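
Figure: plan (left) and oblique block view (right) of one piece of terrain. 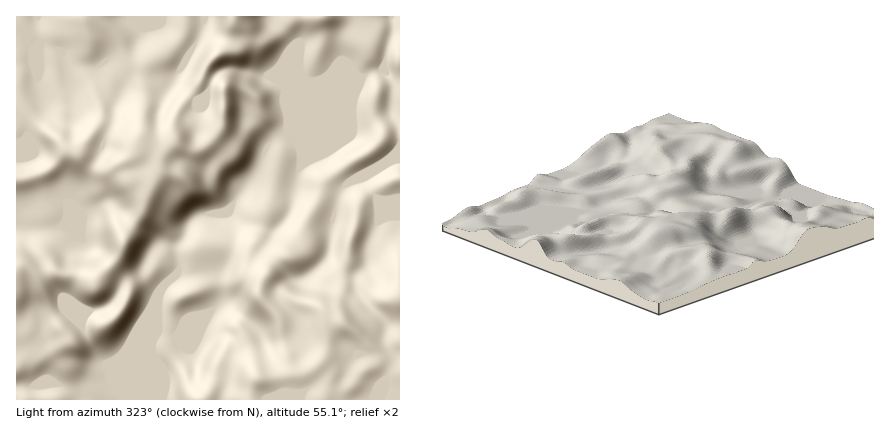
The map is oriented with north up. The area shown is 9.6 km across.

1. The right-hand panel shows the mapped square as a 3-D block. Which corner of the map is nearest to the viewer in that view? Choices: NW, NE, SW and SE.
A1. NW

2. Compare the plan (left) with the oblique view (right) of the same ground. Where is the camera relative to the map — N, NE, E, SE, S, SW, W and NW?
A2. NW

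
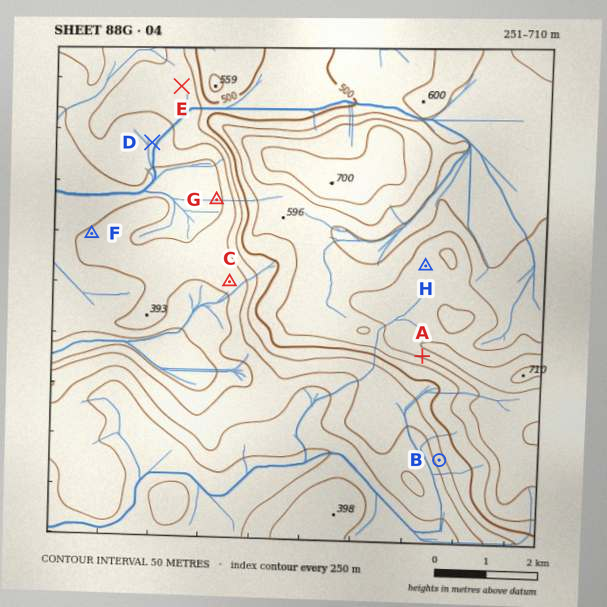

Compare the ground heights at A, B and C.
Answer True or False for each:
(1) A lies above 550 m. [True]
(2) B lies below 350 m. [False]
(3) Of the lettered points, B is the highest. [False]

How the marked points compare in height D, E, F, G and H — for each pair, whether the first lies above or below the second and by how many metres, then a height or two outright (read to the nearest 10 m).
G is below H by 290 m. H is above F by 270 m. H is above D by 260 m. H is above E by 200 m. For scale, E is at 430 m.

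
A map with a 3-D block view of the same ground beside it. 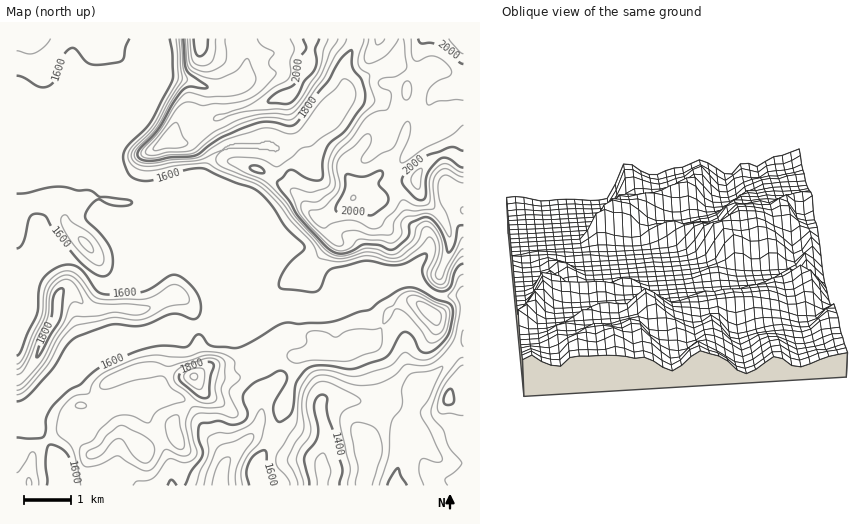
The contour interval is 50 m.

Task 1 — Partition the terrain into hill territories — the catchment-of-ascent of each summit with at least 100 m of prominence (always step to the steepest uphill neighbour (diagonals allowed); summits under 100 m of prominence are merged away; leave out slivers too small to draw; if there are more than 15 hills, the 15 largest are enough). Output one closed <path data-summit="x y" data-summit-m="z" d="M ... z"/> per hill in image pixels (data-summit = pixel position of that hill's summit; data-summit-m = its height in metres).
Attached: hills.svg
<path data-summit="463 39" data-summit-m="2090" d="M267 145l-37 1-12 6-7 8-8 20 14 14 4 9-33 26-6 7-4 9 31 23 34 14 17 18 10 6 27-1 23 4 58-23-34-1-18-14-24-22-24-2-9-5-13-12-4 1 0-7-5-13 8-14 18-21 3-8 0-19z"/><path data-summit="194 377" data-summit-m="1909" d="M259 299l-13 1-14 11-29 13-13 3-17 0-42 18-35 16-19 17-13 6-22 26-4 7 0 15 25 32 2 21 257 1 0-27 4-24-7-25 1-10-4-6-19-12-12-3-7 2 0-10-3-7 1-10 19-20 2-19 17-7-17-3-27 1z"/><path data-summit="417 179" data-summit-m="2066" d="M350 96l-6 4-17 20-20 15-31 14-1 23-28 39 5 13 0 7 4-1 13 12 9 5 24 2 24 22 18 14 44 0 12-4 17 0-4-11 8-10 6 0 31 14 4 4 1 7 1-50-10-19-3-14 4-5 9-3 0-84-9 0-10 8-10 0-12 5-5-5-2-11-24 6-13-12z"/><path data-summit="307 64" data-summit-m="2048" d="M355 38l-113 0 5 16 0 10-2 12-4 6-14 6-18 0-21-8-23-2-22 42-20 19-7 12-1 12 3 18 5 6 22 5 26 12 50 0-4-10-14-14 8-20 11-10 14-5 31 0 10 4 4-1 23-11 23-17 19-22 1-8-3-9 0-13 12-25z"/><path data-summit="57 307" data-summit-m="1825" d="M178 243l-13 9-17 18-37 16-12-2-17-17-11-7-10 0-5 2-40 1 1 145 12-2 25-11 38-31 18-10 63-27 17 0 13-3 29-13 14-11 14-1-17-17-34-14z"/><path data-summit="431 313" data-summit-m="1787" d="M411 280l-11 1-10 4-11 0-46 20-13 4-11 0-10 4-5 23-19 20 3 23 13 1 15 7 10 7 5 8 5-4 17 0 21 4 17 6 16 10 10 11 0 6 3-9 0-15 4-10 7-5 7-16 17-16 10-13 9-7 0-48-26 0-21-15z"/><path data-summit="87 245" data-summit-m="1713" d="M68 178l-52 4 0 79 40 1 5-2 10 0 33 26 14-2 34-16 9-12 13-9 14-18 32-25-49 0-30-13-23-4-24-8-18 1z"/><path data-summit="448 398" data-summit-m="1617" d="M463 345l-5 3-13 16-17 16-7 16-9 10-2 20-8 20-6 40 68-1z"/><path data-summit="200 39" data-summit-m="2033" d="M241 38l-86 0-1 13-33 77-1 14 23-22 22-42 23 2 21 8 18 0 14-6 4-6 2-12 0-10z"/><path data-summit="29 483" data-summit-m="1706" d="M52 396l-23 10-13 2 1 78 48-1-2-21-25-32 0-15z"/>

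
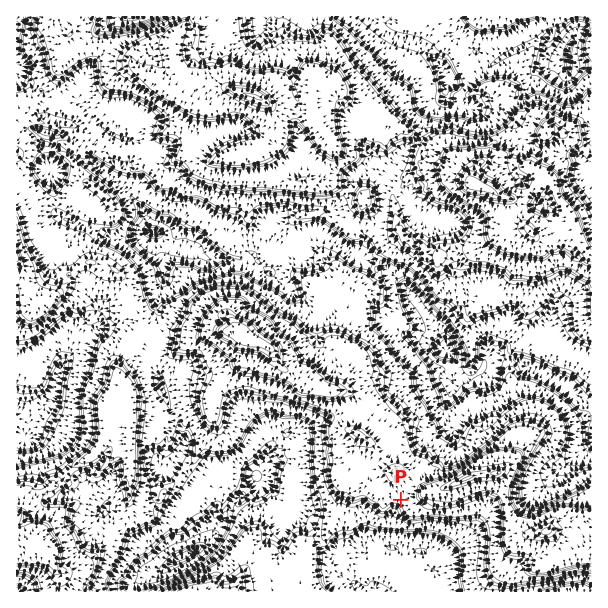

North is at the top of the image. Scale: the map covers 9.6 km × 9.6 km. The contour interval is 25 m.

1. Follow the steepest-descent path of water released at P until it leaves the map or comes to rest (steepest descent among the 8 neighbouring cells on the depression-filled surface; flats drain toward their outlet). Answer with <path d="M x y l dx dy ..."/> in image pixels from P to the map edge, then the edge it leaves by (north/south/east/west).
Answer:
<path d="M401 500l-5 4 0 5-4 6 0 25-15 15-2 5-9 9 2 1 0 6 1 3 6 6 0 2 2 0 4 4"/>
exit: south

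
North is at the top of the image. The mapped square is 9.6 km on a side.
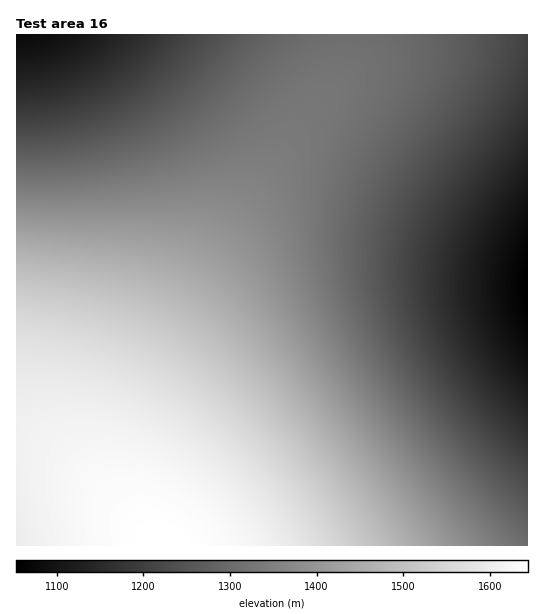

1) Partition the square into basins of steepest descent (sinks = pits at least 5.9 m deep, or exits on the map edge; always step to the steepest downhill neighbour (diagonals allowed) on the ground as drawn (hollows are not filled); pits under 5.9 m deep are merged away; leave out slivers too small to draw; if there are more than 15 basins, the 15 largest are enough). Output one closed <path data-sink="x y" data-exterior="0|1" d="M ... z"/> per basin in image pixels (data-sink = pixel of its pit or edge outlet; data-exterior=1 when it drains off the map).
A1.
<path data-sink="527 287" data-exterior="1" d="M527 34l-176 1-2 20-6 18-55 70-68 105-64 105-33 70-7 25 1 33 16 32 30 33 365-1z"/><path data-sink="17 35" data-exterior="1" d="M350 34l-334 1 0 416 30 4 28 14 32 24 36 33 1-2-15-19-8-16-4-14 0-27 11-36 22-47 22-37 96-153 28-42 48-60 6-18z"/><path data-sink="17 545" data-exterior="1" d="M27 451l-11 1 1 94 146-1-48-44-29-24-27-16z"/>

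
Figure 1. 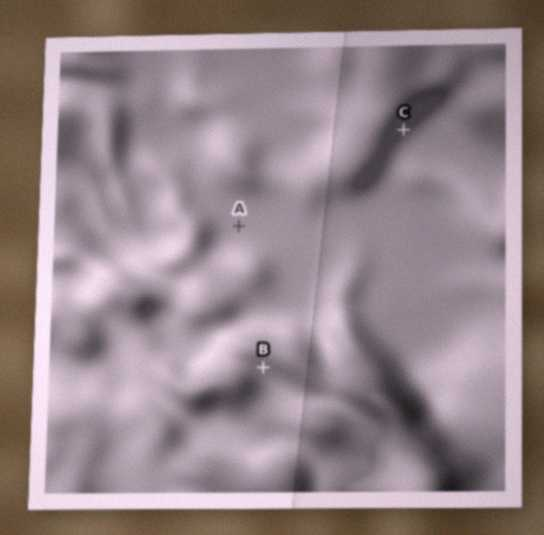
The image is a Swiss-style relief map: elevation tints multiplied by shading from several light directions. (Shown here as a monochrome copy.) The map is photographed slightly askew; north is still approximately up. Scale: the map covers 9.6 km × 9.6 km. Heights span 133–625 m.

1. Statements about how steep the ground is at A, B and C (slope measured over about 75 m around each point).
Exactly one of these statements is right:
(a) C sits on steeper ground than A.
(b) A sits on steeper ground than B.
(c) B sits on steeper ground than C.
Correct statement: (a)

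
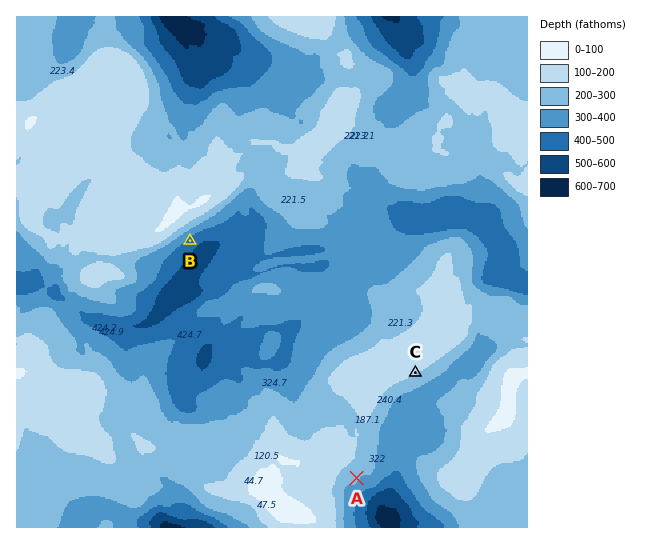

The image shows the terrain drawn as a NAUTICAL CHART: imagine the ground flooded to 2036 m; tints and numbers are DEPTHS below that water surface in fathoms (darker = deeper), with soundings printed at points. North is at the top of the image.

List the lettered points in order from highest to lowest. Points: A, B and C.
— C A B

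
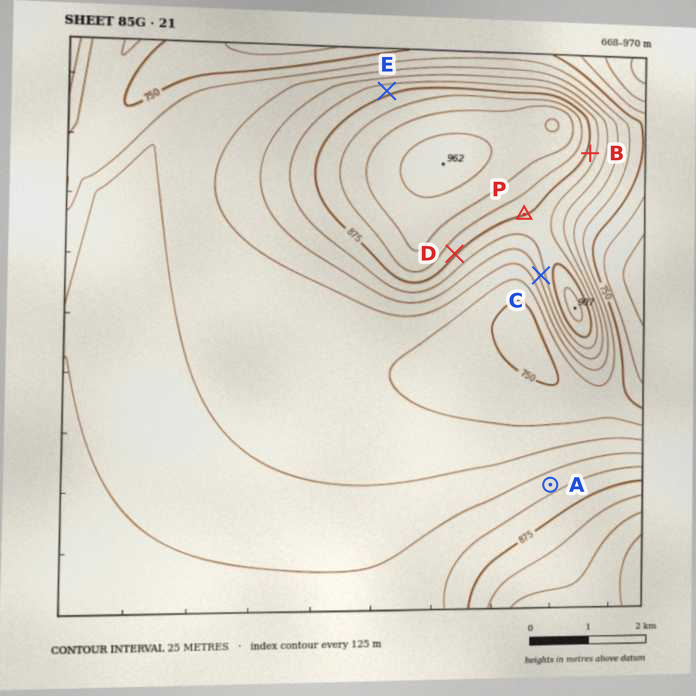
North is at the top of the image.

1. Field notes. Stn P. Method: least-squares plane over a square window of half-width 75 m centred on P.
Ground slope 4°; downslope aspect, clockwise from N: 160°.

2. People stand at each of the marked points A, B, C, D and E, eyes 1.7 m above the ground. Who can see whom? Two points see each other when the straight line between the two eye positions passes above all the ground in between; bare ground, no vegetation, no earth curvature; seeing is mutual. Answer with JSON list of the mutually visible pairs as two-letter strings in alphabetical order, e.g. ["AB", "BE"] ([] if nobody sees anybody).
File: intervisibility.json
["AC", "AD", "CD"]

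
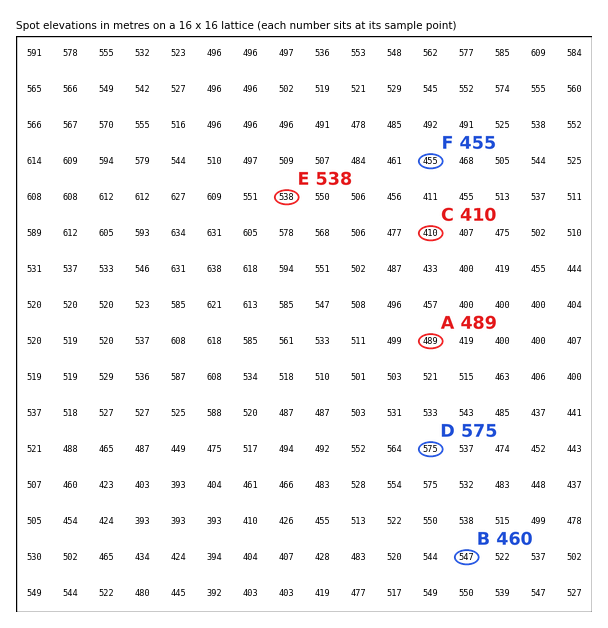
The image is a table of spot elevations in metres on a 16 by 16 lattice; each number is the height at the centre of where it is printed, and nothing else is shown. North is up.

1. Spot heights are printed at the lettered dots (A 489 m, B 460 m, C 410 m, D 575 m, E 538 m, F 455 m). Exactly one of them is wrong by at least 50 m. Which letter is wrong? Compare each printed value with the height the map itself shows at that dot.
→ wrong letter B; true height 547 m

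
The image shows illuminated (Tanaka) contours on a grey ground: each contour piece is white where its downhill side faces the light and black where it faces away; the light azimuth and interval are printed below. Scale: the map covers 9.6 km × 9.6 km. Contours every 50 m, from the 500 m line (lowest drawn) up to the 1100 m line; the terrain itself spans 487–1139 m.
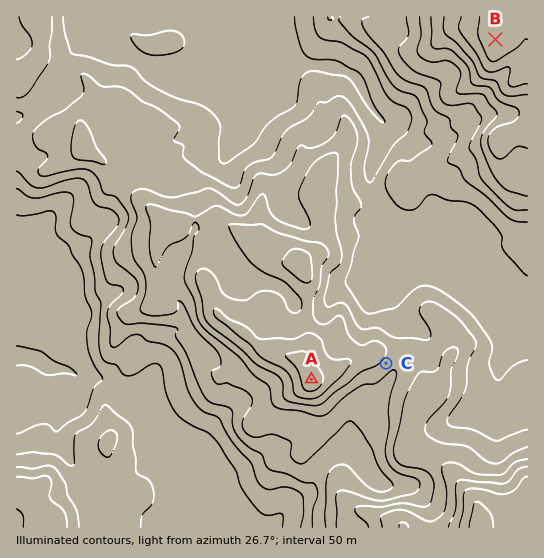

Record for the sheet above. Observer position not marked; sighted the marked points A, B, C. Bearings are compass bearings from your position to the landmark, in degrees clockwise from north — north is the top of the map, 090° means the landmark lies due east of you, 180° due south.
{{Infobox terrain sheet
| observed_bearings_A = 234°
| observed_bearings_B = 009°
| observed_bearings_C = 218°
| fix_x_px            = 458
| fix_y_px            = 272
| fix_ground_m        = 730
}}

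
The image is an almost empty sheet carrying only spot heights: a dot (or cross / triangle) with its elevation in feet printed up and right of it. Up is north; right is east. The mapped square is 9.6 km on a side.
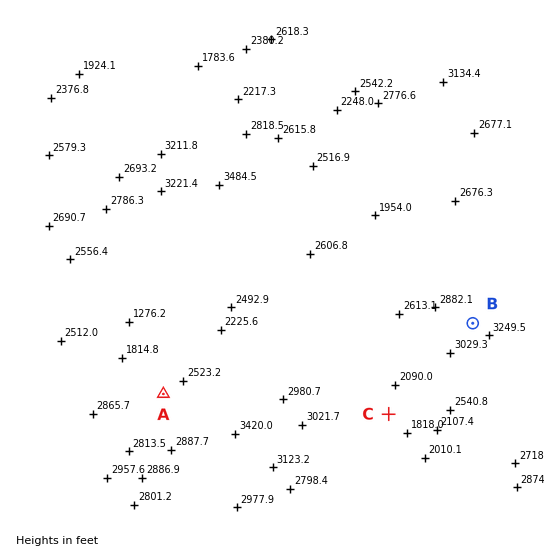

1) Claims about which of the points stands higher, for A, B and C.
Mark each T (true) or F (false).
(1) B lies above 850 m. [T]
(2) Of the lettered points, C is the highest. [F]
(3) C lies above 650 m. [F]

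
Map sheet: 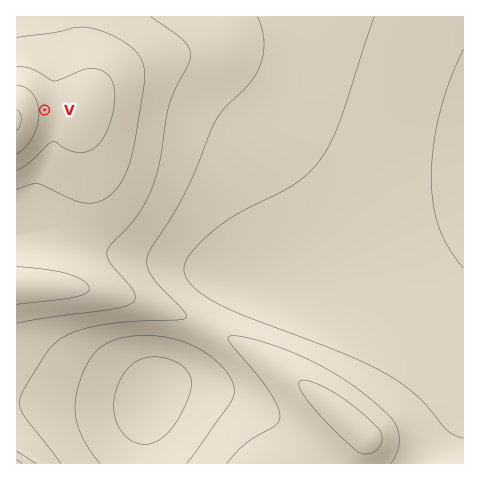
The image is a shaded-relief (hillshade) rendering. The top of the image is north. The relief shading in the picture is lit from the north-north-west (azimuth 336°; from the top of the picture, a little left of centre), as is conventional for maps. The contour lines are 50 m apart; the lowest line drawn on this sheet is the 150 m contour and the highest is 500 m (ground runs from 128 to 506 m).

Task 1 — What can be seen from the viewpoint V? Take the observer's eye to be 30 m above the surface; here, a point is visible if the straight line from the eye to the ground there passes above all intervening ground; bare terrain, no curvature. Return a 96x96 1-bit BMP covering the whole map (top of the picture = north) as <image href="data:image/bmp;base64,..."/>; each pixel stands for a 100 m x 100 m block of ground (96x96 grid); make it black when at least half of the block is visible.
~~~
<image width="96" height="96" href="data:image/bmp;base64,Qk2+BAAAAAAAAD4AAAAoAAAAYAAAAGAAAAABAAEAAAAAAIAEAAATCwAAEwsAAAIAAAAAAAAA////AAAAAAD4AAAAD/////4AAB/gAAAAD/////8AAD+AAAAAB/////+AAD8AAAAAB//////AAD8AAAAAA//////gAH8AAAAAA//////wAP8AAAAAAf/////4AP8AAAAAAf/////8Af8AAAAAAP/////+A/8AAAAAAP//////h/8AAAAAAH////////8AAAAAAH////////8AAAAAAD////////8AAAAAAD////////8AAAAAAB////////8AAAAAAB////////8AAAAAAA////////8AAAAAAA////////8AAAAAAAf///////8AAAAAAAf///////8AAAAAAAf///////8AAAAAAA////////8AAAAAAA////////8AAAAAAA////////8AAAAAAB////////8AAAAAAD////////8AAAAAAD////////8AAAAAAP////////8AAAAAAf////////8AAAAAA/////////8AAAAAD/////////8AAAAAH/////////8AAAAAf/////////8AAAAB//////////8AAAAP//wf//////8AAAB//wAB//////8AAB//8AAA////////////wAAAf///////////AAAAP//////////8AAAAH//////////wAAAAD//////////AAAAAB/////////+AAAAAB/////////8AAAAAA/////////wAAAAAAf////////gAAAAAAf////////AAAAAAAP////////AAAAAAAP////9//+AAAAAAAH////9//8AAAAAAAD////8//8AAAAAAAD////8//8AAAAAAAB////8f/4AAAAAAAB////8f/4AAAAAAAA////8f/8AAAAAAAA////8P/8AAAAAAAAf///8P/8AAAAAAAAP///8P/8AAAAAAAAP///8P/+AAAAAAAAH///8H/+AAAAAAAAH///8H/+AAAAAAAAD///8H/+AAAAAAAAB///8H/+AAAAAAAAB///8H/8AAAAAAAAA///8D/8AAAAAAAAAf//8D/8AAAAAAAAAf//8D/8AAAAAAAAAP//8H/4AAAAAAAAAH//8H/4AAAAAAAAAH//8P/4AAAAAAAAAD//8//4AAAAAAAAAD//9//4AAAAAAAAAB//9//4AAAAAAAAAB//9//4AAAAAAAAAA//9//4AAAAAAAAAA//9//8AAAAAAAAAA//9//8AAAAAAAAAA//9//8AAAAAAAAAA//8//8AAAAAAAAAA//8//8AAAAAAAAAA//8f/8AAAAAAAAAA//8P/8AAAAAAAAAA//8P/8AAAAAAAAAA//8P/8AAAAAAAAAA//8P/8AAAAAAAAAB//8P/8AAAAAAAAAB//8P/8AAAAAAAAAD//8P/4AAAAAAAAAH//8f/4AAAAAAAAAH//8f/4AAAAAAAAAP//8//4AAAAAAAAAf//8//4AAAAAAAAA///8//4AAAAAAAAA///9//8AAAAAAAAB///9//8AAAAAAAAD//////+AAAAAAAAP///8="/>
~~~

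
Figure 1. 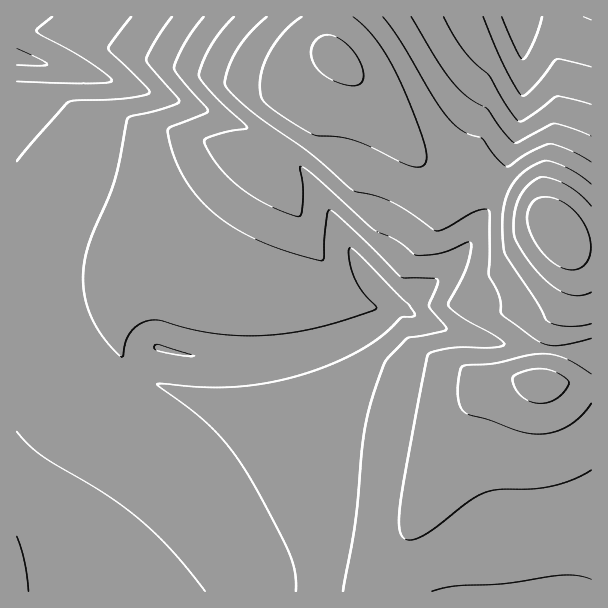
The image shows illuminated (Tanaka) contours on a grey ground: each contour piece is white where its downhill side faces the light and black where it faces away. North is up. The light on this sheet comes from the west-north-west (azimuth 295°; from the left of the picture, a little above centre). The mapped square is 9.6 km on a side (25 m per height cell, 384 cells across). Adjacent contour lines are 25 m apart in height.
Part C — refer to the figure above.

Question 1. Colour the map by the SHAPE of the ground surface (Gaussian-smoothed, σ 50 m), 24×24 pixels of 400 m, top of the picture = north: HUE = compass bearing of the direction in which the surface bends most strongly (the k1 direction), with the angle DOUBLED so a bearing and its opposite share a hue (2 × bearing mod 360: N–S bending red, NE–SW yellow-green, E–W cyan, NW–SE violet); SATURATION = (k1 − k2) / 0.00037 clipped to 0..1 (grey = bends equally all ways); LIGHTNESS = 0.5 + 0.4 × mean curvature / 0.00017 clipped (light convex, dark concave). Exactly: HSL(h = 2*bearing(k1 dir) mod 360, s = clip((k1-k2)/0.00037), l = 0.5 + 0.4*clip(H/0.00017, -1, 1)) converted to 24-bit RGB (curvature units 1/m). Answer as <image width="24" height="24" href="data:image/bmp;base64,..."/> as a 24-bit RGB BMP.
<image width="24" height="24" href="data:image/bmp;base64,Qk32BgAAAAAAADYAAAAoAAAAGAAAABgAAAABABgAAAAAAMAGAAATCwAAEwsAAAAAAAAAAAAAh2iKeGeEdm6BeXWAe3t/fX1/fn5/fn+Afn+AfH+AdoF/bIB5bH95jHuCroGNrISLin2HbYODdYKCf4GCg4GBgX+Ce3qCc3WEimmFf2qEenCBe3d/fHt/fX5/fn9/fn+Afn+AfoCBfIGBdYF/a4B8b4B/ln6Ds4SJoIOFdYOFb4CDe4CBgoCBgoCCfH2CdXqEiGx/g26DfnSBfXl/fXx/fn9/foCAfoCAfoCBfoCBfoCBe4GBc4KBaoGAdX+DpYCCsYaFj3+Cbn2DdX2BgX+AgoCAfYCBd4CDh297g3KAgHeBfnt/fX1/foCAfoCAfYGBfYGBfYGBfoGCfYGCeYGCboCCa32Bj3x+soiDooWCdXuDcXmAgHx9g4F9foJ8d4N/hXN6gnZ+gXqAf32Afn+AfoCAfoGAfYGBfYGBfYKCfYKCfYGCfIGDdH+DaXuBdHqDp4aAr4uCinqDb3J+fnd4hoN3gIZ3dYZ2hHd7gnp+gXyAgH6Af4CAfoGAfoGBfYKBfYKBfYKCfYKCfYKDfIGDeH+DbHqCa3WBln99s46BmHt8eG5+f3Byi4Rvg41ucotvg3p8gnx/gX6AgH+Af4GBf4GBfoKBfoKBfYKCfYOCfIODfIKDfIKDeoCDcHmDZnGBiXeEroyAo3p7h2iHiGZxmIhmhJpnaJNpg31+gn6AgYCBgICBgIGBf4KBf4KBfoODfYOFfYOGfIOFfIODfIKDeoCDcnqDZW+CcnCDpImAp32AkWKWnmGQrZN8i6t6apx/gn+AgoCBgoGCgYGCgIaFgqq/iajPh53PhZHNhIbMjITNmIbOoofOmn+3dHWJZm2CaWyBmYiBooWFemWpi37V2tny2N7zm6Xqg4CCgoGCgoGCgYGCd850O5d8eF47V0MRSkIKRkgJPUoKQFoUXHtGiXKisn3Nqm7HZG+YmsnYtdXoganob5Ta0rV6138je1QQg4GDg4GDgoKDgoKD1KhoLQwMbUgkj4Nje4ycfoWhd5eYc4lXPWgZFTwFFkwPZVqLm+XTn3s4QCEAMx4AMyUAWEIAmFsBmmcVg4GDg4KDg4KDgoKDp36QoWHXh6jQjaTKhpG+g4O3kIO+oofIsorKqYK3Q9nPAJtpUQwAvwAr3IfchLHWbobPk3rM1YXF0ZXZgoGDg4KDg4KDg4KDg4KDg4KDgoCBgX9+gX17gHp3gHlzf3lwgHtumeWrQiW6MwAUBNkAC59d2ZrGu1uHbkNZj1FGuZxYrcN5goGDg4KDg4KDg4KDg4GCg3+Ag319gnh5gnRzgnJugnJqgXRohrpscMReMwApgsZ4y6KJHYA1FGAxxECEpEB9n3BsuMmZrNeogoGDg4GDg4GDg4GDhH+BhHt+hHZ6hHB0hGtthGlohW5nh3pqnuaNMAMuhzR/fdaMpnOLyJ6OEFpHGzBc2XGro7qsyOTKwN7JgoGDgoGDg4CDhH+ChHuAhXZ9hm94h2pzh2duiGlriHNvk82Gf7plMAAzk96Va4KMc4uEy6WYiXCtACQzeXy/5e/cz+jVtci9gYGCgoCDg3+DhHyChXeBh3B/iGt7imh4i2t3jHR4haGBrue2MwAyUYqzitOWbnCLfZyPf6mWzZK6EGWeC6jB7PLZtM+wq46RgICCgYCCg32DhXmEhnOEiG2Ei2qEjmyEj3aFjLm6v+3dlyFqWQtOoOmvcnCPd4SQgq2Tea+heX65bqjBAGl80d+hxLSJomBpgICCgH6CgXuDg3aFhXCHiGyKiW2WhZvKrdPnn9LWbQgSSAQajOGwea2ReXODfZ6JgrqScauiWYafssmPBVJriKpb2KhvlFpef3+Bf32CfnqEdXiagJ7Sjq3kk6/idWnAZhsHMwcAlzgypOfXfbeefW94eY59friKfruTapydXH2Ov8eEIVJyMFJw1q1rjGdmiaXMlLTflLXih6jXoD9yNBMDMxIANREArEJAqtPjseHmo4Oij3OCfX+LgrGQhsSYequUaX2LY3SBwMR6Q1d3Fx9R0L10h3lyp4hIVDQMMxsAMxcANRYEeEOsi7HgosbrpMThkJGsoYacoXuVmYOWkKqgk8WnibideI2Raml+aW15ucF3TVB4FBNMzs56hYJ3OyUEjWgzdJnIiLLiibjmfanUdIiifIOUhoeXkoqcmIKkqoSyqaGzoMOymb2oh5iUg26Ed2l7cGx1scJ5Rj5zJBtYvs58goN3lLTgiqvVeZCrc3+JcH2GboCJcIWNd4mQgYyShomVgICeioytuLjCr8Cwn5iOkW5+hmZ4fWp2dm92qMV+MBteRz1xsc18foF2"/>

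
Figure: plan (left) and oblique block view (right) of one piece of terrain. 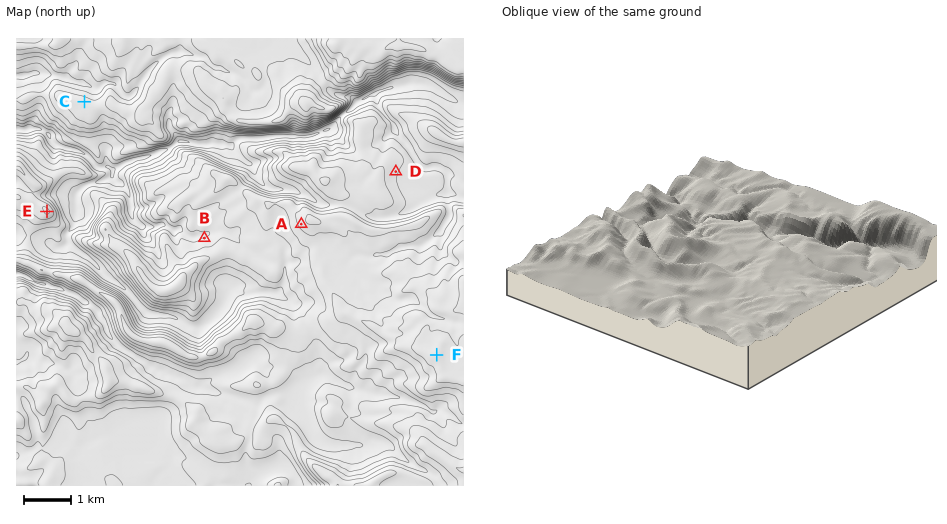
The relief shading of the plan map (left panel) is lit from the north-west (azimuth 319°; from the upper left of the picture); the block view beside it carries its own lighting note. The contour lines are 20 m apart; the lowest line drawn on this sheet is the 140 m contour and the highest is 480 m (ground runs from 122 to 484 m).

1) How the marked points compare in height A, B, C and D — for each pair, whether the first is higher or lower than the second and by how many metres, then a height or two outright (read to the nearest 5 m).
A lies higher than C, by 115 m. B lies lower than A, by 90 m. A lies higher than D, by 70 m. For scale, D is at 340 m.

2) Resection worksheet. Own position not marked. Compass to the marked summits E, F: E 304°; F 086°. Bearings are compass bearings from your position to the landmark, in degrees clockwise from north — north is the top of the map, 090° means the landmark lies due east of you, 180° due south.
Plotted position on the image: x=276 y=366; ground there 340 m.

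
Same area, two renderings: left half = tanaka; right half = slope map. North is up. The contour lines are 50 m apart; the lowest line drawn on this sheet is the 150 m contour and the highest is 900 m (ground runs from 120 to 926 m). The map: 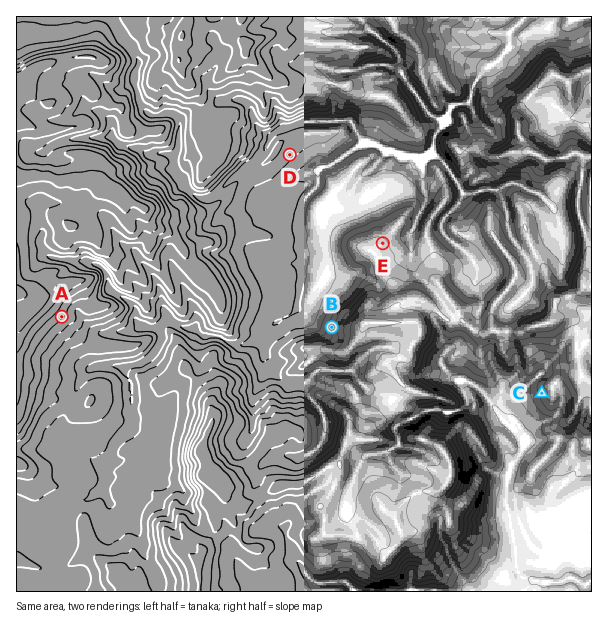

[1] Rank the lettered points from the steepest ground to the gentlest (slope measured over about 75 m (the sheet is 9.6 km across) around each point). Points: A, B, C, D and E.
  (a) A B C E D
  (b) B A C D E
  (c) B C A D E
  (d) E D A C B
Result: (c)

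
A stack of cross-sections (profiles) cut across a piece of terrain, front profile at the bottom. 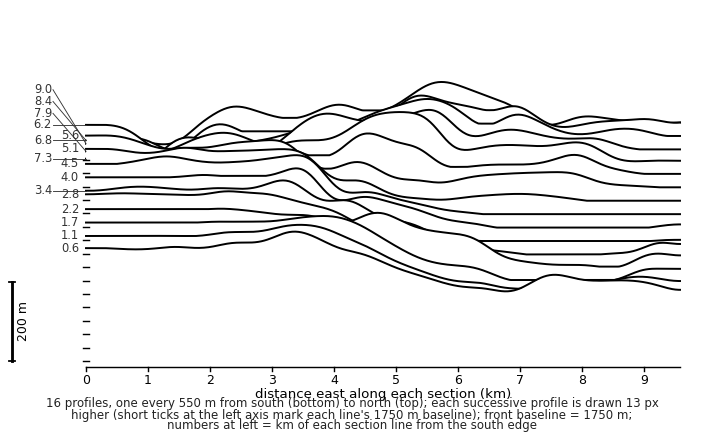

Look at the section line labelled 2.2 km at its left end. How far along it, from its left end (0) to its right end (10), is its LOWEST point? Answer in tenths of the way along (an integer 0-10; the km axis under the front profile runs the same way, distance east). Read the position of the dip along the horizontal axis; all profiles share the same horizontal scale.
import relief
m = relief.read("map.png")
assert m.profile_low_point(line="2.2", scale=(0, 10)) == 9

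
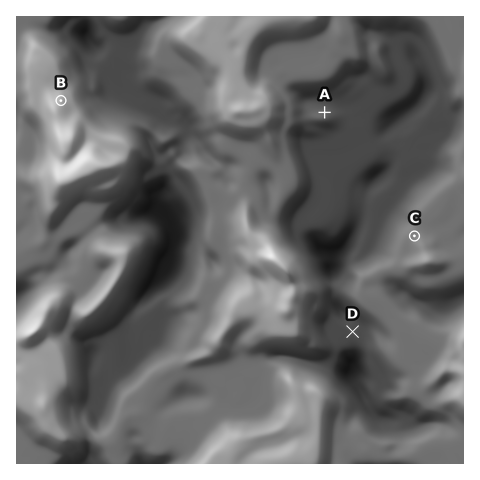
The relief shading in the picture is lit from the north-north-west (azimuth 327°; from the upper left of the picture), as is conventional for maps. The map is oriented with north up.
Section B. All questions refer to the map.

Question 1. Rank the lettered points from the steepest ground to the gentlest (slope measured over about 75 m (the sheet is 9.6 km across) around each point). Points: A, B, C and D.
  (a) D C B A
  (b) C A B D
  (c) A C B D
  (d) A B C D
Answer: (d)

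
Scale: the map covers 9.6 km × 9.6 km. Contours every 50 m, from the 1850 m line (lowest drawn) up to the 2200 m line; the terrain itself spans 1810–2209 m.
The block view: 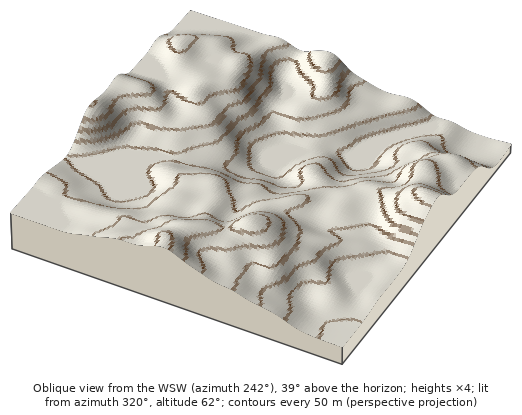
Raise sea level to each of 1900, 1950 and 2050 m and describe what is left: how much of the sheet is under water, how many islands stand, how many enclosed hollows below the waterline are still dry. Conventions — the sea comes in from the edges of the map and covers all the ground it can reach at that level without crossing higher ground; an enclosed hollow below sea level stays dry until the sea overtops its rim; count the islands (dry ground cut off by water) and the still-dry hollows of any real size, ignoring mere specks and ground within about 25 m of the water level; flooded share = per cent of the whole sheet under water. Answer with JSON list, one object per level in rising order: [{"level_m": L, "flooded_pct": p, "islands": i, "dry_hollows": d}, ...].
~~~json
[{"level_m": 1900, "flooded_pct": 12, "islands": 0, "dry_hollows": 0}, {"level_m": 1950, "flooded_pct": 26, "islands": 0, "dry_hollows": 0}, {"level_m": 2050, "flooded_pct": 61, "islands": 0, "dry_hollows": 0}]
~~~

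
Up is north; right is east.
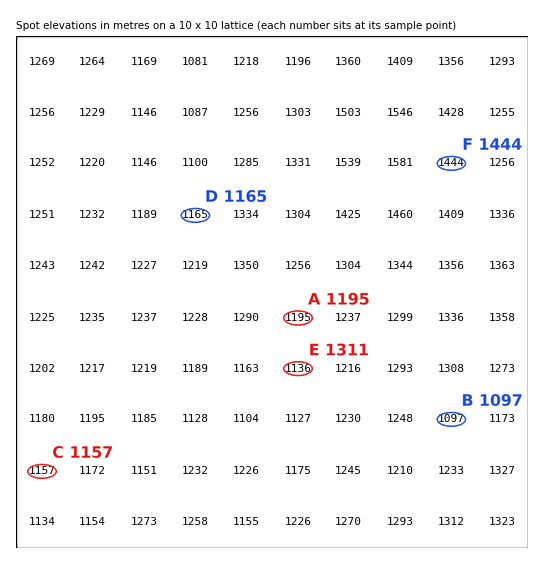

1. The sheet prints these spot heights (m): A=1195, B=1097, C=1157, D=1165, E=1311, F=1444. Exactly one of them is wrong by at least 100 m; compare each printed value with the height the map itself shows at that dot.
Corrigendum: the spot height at E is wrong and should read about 1136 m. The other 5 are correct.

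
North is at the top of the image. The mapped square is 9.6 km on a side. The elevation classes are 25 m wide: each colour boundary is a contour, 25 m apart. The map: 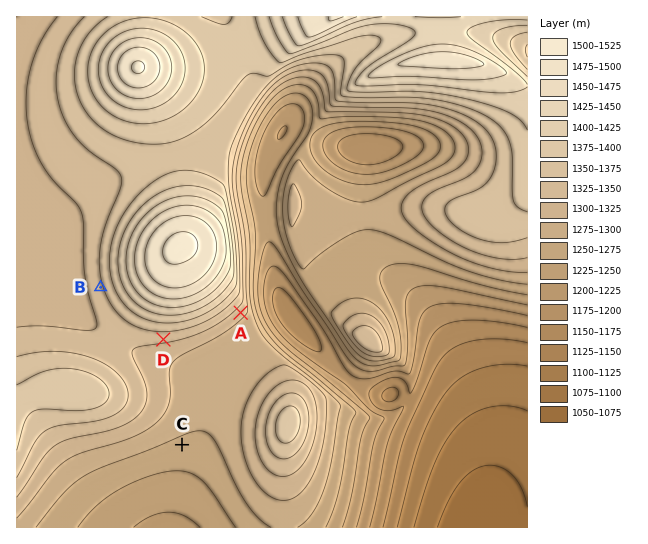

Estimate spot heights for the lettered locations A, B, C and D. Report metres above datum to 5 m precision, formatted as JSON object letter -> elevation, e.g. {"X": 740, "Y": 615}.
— {"A": 1310, "B": 1345, "C": 1270, "D": 1330}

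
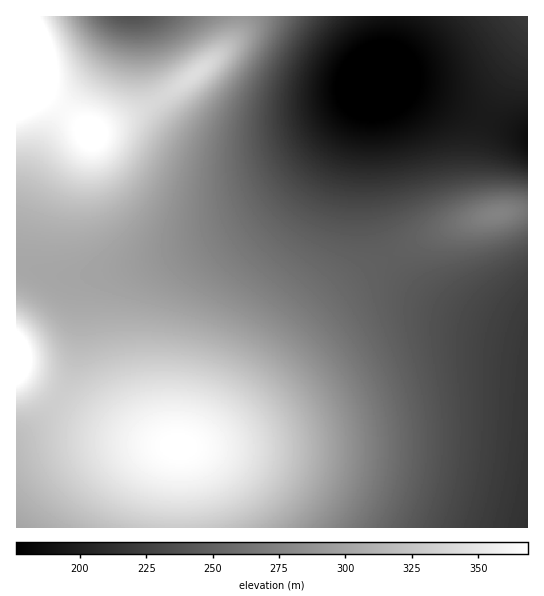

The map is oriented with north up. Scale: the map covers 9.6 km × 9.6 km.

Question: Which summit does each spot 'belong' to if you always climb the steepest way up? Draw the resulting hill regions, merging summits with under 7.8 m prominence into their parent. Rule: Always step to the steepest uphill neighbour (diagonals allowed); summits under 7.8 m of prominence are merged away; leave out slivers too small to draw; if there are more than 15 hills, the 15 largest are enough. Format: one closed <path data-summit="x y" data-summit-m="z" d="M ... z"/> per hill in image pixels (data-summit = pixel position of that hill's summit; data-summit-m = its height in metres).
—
<path data-summit="179 446" data-summit-m="369" d="M373 81l-72 93-28 29-18 13-14 9-46 22-52 17-41 9-17 9-5 15-3 53-8 28-16 28-20 21-17 11 1 90 511-1 0-192-41-12-46-20-24-16-25-28-12-26-7-35z"/><path data-summit="91 134" data-summit-m="374" d="M139 16l-16 1-8 24-12 22-44 52-19 32-11 26-13 44 1 48 38 11 30 0 24-4 29-7 47-14 56-26 32-22 28-29 67-87-2 0-33 25-38 19-40 10-29 0-12-2-20-8-13-10-21-23-9-21-6-43z"/><path data-summit="17 53" data-summit-m="427" d="M391 16l-251 1 5 17 6 43 9 21 7 9 14 14 21 14 24 6 29 0 20-4 27-9 31-16 34-25 12-12 5-10 7-24z"/><path data-summit="497 214" data-summit-m="275" d="M382 80l-8 0-2 9 0 89 4 39 5 20 11 22 25 28 24 16 46 20 40 12 1-200-49-18-52-22z"/><path data-summit="527 17" data-summit-m="221" d="M527 16l-134 0-5 37-4 12-9 14 42 12 76 32 34 12z"/><path data-summit="17 358" data-summit-m="392" d="M22 265l-6 1 1 171 16-10 20-21 8-12 8-16 8-28 4-60 6-10 14-6-46 2z"/>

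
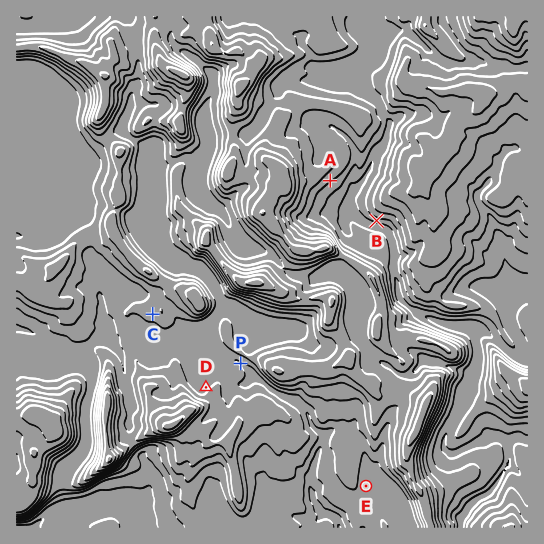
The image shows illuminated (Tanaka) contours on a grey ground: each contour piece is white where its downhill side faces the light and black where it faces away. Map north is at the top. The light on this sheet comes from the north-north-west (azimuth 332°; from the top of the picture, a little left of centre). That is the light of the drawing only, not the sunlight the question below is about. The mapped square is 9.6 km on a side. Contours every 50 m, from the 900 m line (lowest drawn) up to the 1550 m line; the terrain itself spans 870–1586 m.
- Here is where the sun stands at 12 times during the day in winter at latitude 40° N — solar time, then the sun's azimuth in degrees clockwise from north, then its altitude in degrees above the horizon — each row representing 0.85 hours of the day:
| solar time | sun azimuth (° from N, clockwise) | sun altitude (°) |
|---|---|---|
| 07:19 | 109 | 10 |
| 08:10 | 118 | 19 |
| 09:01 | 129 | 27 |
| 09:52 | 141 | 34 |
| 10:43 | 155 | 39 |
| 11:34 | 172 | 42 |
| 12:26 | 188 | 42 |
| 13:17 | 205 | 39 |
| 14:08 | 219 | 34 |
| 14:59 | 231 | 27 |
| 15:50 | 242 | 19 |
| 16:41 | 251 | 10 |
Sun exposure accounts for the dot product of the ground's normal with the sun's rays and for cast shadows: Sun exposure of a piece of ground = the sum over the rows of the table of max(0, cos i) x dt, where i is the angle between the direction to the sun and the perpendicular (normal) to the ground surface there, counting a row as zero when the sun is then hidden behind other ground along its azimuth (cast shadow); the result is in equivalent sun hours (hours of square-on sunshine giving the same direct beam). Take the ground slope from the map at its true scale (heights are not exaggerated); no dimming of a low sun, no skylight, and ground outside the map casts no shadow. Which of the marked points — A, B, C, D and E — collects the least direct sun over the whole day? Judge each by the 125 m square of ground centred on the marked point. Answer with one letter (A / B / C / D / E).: D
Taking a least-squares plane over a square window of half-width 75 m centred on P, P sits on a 5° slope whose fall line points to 189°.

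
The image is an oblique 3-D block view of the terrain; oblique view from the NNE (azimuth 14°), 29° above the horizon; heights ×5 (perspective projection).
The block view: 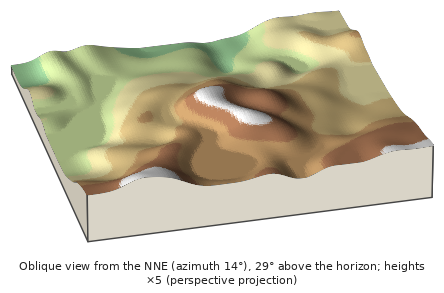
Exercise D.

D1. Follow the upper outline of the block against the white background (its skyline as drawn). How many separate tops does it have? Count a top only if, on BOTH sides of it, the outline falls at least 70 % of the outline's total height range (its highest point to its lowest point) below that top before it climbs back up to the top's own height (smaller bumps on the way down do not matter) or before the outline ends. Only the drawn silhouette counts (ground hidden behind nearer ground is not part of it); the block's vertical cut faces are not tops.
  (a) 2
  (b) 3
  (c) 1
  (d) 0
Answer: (d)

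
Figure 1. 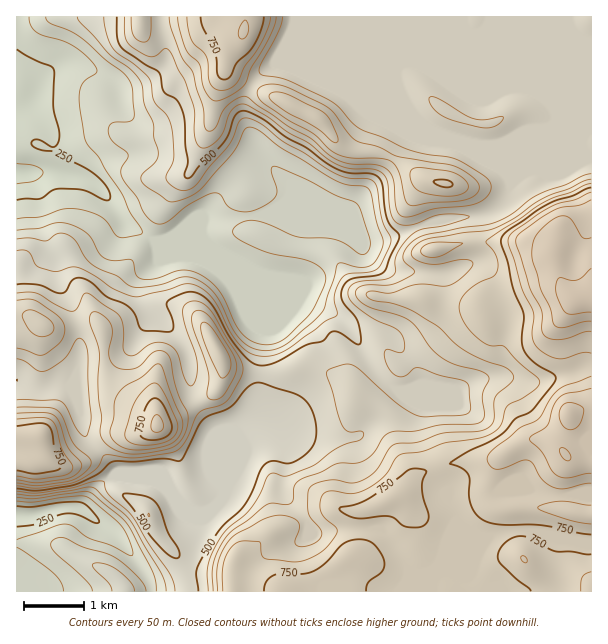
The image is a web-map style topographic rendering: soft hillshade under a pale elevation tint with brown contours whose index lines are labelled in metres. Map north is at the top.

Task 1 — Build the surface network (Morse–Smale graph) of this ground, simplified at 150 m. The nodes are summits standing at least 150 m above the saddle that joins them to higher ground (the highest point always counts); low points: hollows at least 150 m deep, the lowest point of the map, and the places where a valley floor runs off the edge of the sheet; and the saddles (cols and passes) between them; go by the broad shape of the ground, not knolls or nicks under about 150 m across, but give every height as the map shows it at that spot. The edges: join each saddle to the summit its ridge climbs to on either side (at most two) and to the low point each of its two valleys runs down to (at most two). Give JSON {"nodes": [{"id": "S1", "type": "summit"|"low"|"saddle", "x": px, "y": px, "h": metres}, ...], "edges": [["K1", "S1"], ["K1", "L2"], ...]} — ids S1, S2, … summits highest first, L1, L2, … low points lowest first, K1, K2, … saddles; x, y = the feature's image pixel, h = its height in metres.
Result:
{"nodes": [
{"id": "S1", "type": "summit", "x": 591, "y": 297, "h": 982},
{"id": "S2", "type": "summit", "x": 158, "y": 425, "h": 813},
{"id": "S3", "type": "summit", "x": 243, "y": 32, "h": 803},
{"id": "S4", "type": "summit", "x": 39, "y": 435, "h": 795},
{"id": "L1", "type": "low", "x": 17, "y": 174, "h": 179},
{"id": "L2", "type": "low", "x": 17, "y": 516, "h": 210},
{"id": "K1", "type": "saddle", "x": 507, "y": 191, "h": 566},
{"id": "K2", "type": "saddle", "x": 98, "y": 449, "h": 562},
{"id": "K3", "type": "saddle", "x": 260, "y": 372, "h": 509},
{"id": "K4", "type": "saddle", "x": 105, "y": 480, "h": 451},
{"id": "K5", "type": "saddle", "x": 147, "y": 237, "h": 303}],
"edges": [["K1", "S1"], ["K1", "S3"], ["K1", "L1"], ["K2", "S2"], ["K2", "S4"], ["K2", "L1"], ["K2", "L2"], ["K3", "S1"], ["K3", "S2"], ["K3", "L1"], ["K3", "L2"], ["K4", "S1"], ["K4", "S4"], ["K4", "L2"], ["K5", "S2"], ["K5", "S3"], ["K5", "L1"]]}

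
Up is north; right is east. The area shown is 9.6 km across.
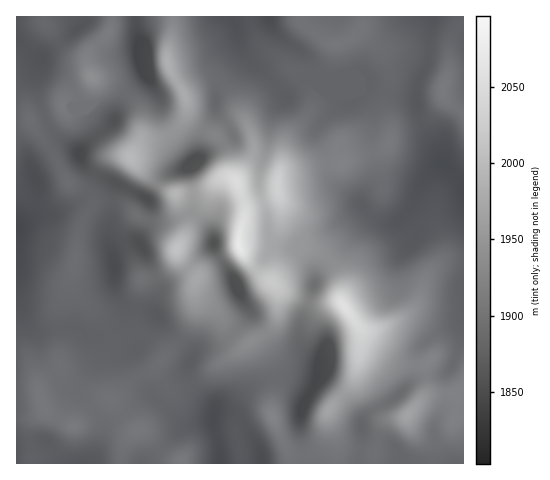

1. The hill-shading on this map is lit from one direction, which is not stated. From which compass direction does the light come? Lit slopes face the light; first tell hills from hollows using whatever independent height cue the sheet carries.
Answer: E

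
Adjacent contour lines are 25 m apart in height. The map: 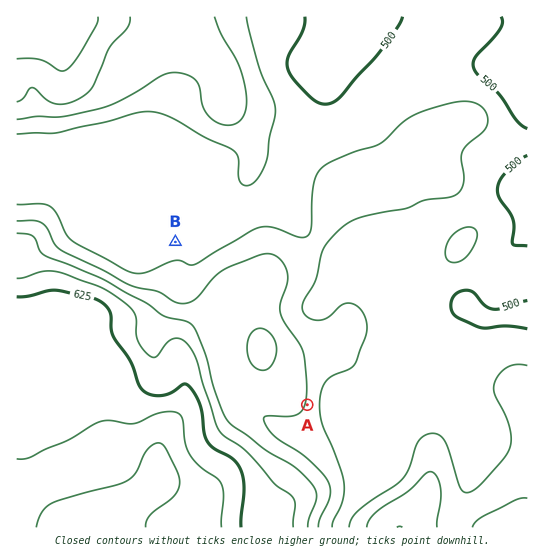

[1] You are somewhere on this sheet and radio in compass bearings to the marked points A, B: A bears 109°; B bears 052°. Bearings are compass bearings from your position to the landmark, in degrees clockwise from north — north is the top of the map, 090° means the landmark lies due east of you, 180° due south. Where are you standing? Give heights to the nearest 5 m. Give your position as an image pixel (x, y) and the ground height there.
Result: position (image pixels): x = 71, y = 323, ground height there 640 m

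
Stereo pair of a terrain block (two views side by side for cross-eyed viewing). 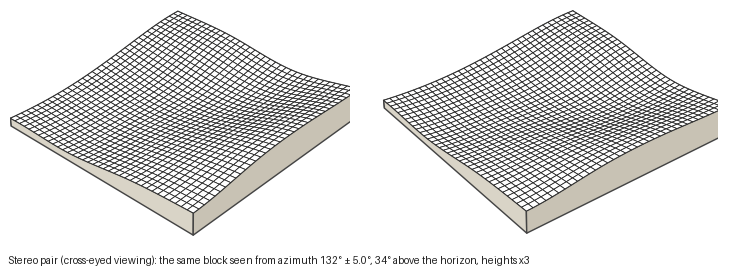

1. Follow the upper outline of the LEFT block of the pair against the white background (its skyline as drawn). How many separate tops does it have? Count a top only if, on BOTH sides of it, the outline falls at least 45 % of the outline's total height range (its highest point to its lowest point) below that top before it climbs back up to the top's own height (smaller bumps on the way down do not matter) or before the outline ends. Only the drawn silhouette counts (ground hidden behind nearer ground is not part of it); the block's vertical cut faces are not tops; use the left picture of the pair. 1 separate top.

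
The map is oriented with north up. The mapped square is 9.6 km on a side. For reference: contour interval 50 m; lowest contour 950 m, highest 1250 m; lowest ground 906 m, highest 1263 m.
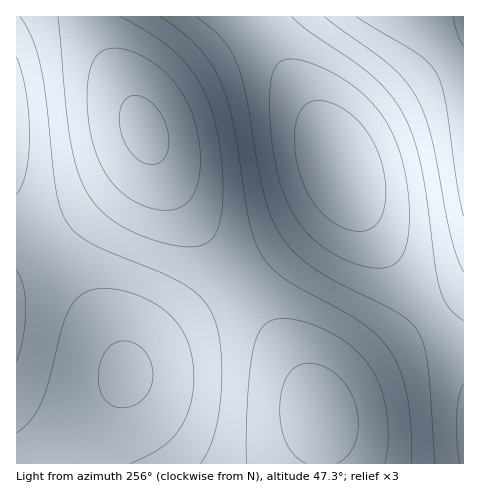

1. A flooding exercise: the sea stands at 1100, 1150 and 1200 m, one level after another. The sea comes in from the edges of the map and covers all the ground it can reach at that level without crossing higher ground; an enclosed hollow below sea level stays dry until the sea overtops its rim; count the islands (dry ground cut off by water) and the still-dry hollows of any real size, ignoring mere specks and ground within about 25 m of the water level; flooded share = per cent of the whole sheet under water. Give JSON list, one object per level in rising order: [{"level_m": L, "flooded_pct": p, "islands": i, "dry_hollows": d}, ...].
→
[{"level_m": 1100, "flooded_pct": 56, "islands": 0, "dry_hollows": 0}, {"level_m": 1150, "flooded_pct": 75, "islands": 0, "dry_hollows": 0}, {"level_m": 1200, "flooded_pct": 90, "islands": 1, "dry_hollows": 0}]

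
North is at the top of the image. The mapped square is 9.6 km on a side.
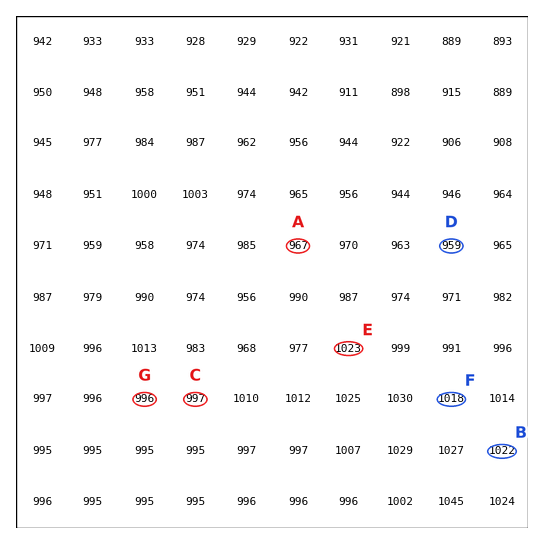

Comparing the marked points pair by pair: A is lower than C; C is lower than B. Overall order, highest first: B C A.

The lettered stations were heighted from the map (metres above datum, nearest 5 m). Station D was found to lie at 960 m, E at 1025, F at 1020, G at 995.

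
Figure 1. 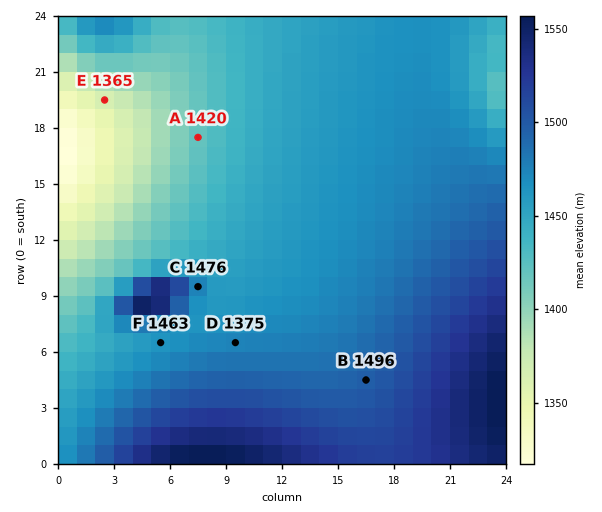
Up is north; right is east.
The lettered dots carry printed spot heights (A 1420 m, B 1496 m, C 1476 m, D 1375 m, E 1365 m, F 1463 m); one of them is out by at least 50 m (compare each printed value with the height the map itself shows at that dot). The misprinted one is D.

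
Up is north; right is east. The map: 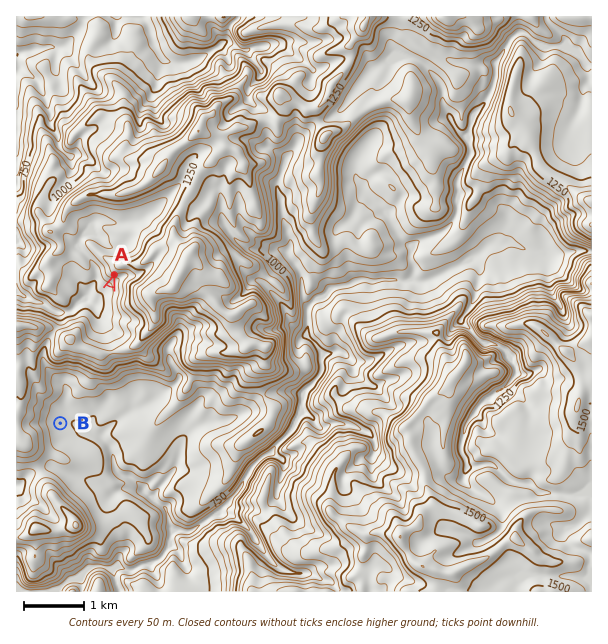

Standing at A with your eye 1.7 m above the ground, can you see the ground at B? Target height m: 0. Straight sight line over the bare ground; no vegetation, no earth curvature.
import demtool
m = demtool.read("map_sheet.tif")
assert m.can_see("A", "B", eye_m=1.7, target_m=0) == False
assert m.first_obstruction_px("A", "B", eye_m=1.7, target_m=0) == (97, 323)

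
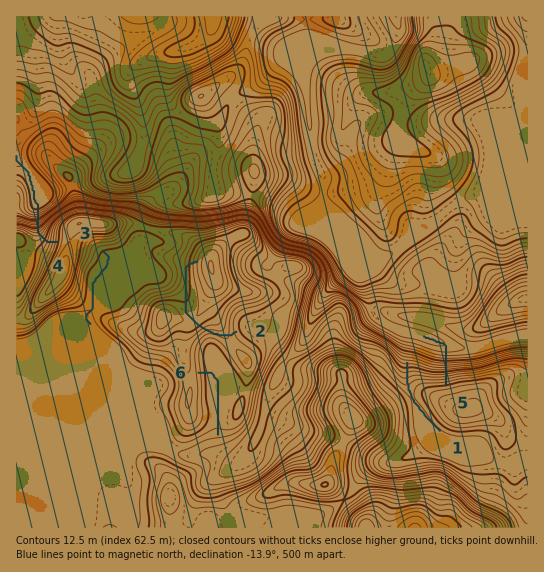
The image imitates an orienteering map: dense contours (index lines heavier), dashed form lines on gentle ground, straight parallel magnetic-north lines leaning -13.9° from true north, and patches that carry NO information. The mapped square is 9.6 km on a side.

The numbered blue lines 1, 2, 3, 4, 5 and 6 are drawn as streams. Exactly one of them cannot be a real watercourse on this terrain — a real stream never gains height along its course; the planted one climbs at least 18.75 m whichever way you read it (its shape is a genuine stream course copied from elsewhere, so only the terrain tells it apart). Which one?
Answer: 2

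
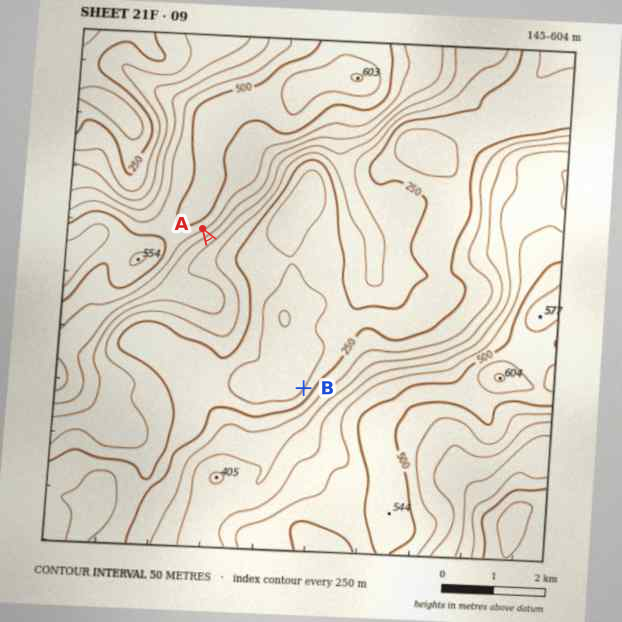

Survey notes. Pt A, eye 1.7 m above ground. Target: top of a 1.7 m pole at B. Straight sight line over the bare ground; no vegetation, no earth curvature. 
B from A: visible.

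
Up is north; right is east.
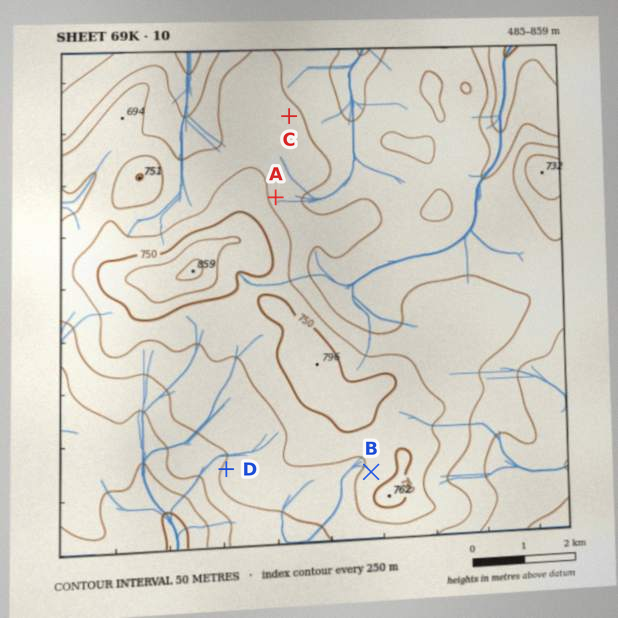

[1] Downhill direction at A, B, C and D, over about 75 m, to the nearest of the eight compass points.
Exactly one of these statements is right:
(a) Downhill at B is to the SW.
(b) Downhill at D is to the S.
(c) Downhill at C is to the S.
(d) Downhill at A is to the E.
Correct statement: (d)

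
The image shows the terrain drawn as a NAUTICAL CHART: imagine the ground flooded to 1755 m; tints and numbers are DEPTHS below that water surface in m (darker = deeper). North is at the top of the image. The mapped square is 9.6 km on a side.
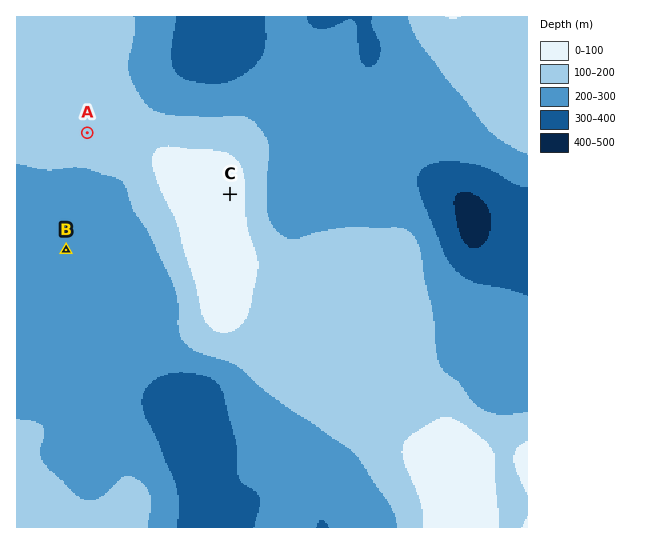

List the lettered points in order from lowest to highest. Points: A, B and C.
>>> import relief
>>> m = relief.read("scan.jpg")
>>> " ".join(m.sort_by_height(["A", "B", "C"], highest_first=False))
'B A C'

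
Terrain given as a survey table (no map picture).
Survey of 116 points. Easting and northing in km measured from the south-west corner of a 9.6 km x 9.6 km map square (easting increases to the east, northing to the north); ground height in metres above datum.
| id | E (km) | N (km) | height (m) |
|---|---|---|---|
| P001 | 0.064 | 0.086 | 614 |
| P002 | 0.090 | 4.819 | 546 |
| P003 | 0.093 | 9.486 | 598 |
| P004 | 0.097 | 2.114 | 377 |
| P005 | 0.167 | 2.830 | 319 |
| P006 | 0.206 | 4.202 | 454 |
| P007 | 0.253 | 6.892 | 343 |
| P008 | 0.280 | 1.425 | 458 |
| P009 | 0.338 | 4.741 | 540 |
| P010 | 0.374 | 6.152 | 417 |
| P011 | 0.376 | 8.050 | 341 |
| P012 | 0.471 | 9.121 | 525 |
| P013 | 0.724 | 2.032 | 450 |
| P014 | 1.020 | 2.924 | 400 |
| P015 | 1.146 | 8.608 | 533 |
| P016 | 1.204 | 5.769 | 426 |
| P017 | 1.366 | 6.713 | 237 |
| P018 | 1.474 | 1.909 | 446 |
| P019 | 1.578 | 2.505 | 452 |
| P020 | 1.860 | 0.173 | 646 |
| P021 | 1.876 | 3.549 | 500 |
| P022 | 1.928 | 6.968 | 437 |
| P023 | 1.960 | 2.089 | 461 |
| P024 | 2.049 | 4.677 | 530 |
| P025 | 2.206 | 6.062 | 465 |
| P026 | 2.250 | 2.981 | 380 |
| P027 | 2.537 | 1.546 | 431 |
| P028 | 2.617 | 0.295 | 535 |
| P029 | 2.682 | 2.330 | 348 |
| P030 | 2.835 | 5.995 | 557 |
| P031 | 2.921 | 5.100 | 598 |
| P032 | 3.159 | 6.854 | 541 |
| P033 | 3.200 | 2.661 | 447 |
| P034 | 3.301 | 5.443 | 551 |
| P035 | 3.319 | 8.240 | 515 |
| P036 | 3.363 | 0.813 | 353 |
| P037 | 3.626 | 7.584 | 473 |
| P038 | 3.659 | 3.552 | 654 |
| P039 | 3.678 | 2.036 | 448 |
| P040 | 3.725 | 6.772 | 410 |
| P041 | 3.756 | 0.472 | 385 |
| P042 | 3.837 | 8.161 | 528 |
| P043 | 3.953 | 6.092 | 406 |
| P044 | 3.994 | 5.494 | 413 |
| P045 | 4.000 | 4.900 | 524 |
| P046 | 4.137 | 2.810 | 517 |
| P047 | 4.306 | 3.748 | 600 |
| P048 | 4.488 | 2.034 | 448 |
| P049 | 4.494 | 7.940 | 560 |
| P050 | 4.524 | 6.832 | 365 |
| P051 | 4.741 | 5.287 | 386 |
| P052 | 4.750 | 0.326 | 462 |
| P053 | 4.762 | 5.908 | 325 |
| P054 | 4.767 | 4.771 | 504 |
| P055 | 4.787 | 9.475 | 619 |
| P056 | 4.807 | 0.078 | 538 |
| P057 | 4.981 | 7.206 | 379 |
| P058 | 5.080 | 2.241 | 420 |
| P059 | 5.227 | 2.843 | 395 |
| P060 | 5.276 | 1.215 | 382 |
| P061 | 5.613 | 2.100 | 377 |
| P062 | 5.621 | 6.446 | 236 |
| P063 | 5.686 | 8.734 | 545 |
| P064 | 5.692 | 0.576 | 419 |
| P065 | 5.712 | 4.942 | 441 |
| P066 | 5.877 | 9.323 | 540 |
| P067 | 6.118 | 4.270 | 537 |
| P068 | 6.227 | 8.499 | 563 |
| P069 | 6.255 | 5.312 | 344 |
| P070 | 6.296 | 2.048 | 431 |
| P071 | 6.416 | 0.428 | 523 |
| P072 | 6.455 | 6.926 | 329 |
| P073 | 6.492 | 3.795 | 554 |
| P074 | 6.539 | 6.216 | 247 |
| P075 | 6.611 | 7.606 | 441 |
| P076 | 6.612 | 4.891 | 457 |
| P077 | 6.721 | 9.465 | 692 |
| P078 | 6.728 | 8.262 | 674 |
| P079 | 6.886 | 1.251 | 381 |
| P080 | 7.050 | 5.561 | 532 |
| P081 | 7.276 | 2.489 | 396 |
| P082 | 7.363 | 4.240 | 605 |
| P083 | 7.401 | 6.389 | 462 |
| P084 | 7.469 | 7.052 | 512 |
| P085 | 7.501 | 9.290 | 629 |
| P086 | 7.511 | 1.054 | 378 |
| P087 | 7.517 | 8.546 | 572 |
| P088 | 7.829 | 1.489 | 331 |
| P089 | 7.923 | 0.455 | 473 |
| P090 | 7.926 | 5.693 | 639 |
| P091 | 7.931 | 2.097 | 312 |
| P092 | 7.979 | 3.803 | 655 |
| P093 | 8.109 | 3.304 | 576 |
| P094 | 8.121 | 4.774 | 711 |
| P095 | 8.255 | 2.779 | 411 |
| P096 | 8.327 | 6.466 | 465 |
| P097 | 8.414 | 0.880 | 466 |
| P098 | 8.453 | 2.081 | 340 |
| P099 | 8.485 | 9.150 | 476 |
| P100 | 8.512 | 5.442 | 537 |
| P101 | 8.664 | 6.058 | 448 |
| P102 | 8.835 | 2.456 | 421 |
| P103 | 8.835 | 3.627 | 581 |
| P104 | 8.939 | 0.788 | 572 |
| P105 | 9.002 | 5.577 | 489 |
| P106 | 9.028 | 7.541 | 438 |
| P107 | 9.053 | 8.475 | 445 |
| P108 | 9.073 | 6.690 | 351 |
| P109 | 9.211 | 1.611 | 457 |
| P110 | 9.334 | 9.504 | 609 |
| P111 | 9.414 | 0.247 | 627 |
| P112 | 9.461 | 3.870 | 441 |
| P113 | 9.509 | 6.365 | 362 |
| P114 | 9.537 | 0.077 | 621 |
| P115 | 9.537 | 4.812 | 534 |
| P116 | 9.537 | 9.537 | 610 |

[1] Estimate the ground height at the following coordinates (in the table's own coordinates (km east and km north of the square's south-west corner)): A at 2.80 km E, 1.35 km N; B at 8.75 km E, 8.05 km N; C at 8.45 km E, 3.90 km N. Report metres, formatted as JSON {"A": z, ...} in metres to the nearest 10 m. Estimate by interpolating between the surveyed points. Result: {"A": 400, "B": 420, "C": 650}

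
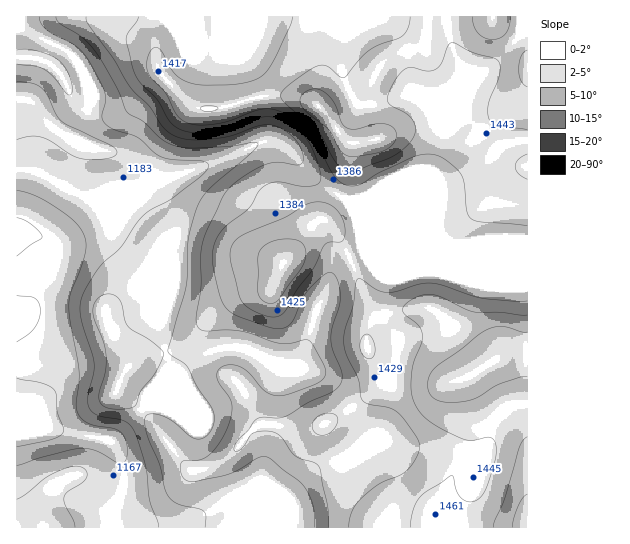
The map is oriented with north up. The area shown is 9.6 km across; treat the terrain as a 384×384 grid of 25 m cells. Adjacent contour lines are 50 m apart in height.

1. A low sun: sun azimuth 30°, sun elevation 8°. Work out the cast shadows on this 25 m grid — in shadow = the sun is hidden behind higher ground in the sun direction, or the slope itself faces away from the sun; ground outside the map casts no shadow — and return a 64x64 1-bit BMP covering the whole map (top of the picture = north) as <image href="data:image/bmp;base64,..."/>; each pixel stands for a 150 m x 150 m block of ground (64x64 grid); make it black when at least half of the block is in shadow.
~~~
<image width="64" height="64" href="data:image/bmp;base64,Qk0+AgAAAAAAAD4AAAAoAAAAQAAAAEAAAAABAAEAAAAAAAACAAATCwAAEwsAAAIAAAAAAAAA////AAAAAAAAAAAAAAAAAAAAAAAAAAAAAAAAAAAAAAAAAAAADAAAAAAAAAAcAAAAAAAAAHgAAAAAAAAA8AAAAAADwADgAAAAAAPAAMAAAAAAB8AAAAAAAAD/wAAAAAAAAf+AAAAAAAAB/wAAAABAAAH+AAAAAOAAAPwAAAAAAAAAcAAAAAAAAAAAAAAAAAAAAAAAAAAAAAAAAAAAAcAAAAAAAAAD4AAAAMAAAAPgAAABwAAcA+AAAAHAAD8BgAAAAcAAf4AAAAABwAA/gAAAAAGAAD+AAAAAAYAAP4AAAAAAAAAfAAAAAAAAAAwAAAAAAAAAAAAAAAAAAAAAAAAAAAAAAAAAAAAAAAAAAAAAAAAAAAAAAAAAAAAAAAAAAAAAAAAAAAAAAAAAAAAAAAAAAAcAAAAAAAAADwAAAAAAAAA+AAAAAAAAAPgAAAAAAAAA8ADgAAGAAADAAfwAD+AAAAAD/gAf+AAAAAP/gP/+AAAAD//j//8AAAA/////3wAAAD////+AAAAAf////wAAAAB////+AAAAAB////4AAAAAH////AAAAAQ/8Af4AAAAOH/wAAAAAAD4f+AAAAAAAPj/wAAAAAAA8P+AAAAAAAAB/gAAAAAAAAP4AAAAAAAAB/gAAAAAAGAP8AAAAAAAcB/AAAAAAABgH4AAAAAAAAAIAAAAAAAAAA=="/>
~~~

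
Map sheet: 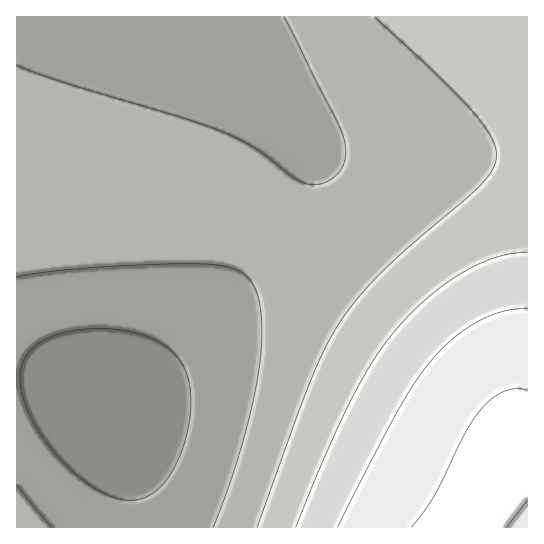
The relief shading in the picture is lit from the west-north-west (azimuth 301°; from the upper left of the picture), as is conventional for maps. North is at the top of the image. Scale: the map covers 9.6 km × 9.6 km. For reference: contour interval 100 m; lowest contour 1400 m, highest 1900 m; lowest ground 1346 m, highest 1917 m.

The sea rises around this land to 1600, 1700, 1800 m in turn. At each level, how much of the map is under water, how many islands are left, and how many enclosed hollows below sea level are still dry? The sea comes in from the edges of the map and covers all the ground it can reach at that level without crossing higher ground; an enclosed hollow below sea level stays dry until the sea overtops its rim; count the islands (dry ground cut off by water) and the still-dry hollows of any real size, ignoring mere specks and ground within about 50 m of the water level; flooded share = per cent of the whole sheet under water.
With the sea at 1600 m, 70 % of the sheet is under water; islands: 0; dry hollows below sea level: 0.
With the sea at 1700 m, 83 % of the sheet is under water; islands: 0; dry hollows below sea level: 0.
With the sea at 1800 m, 89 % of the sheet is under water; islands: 0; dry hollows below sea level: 0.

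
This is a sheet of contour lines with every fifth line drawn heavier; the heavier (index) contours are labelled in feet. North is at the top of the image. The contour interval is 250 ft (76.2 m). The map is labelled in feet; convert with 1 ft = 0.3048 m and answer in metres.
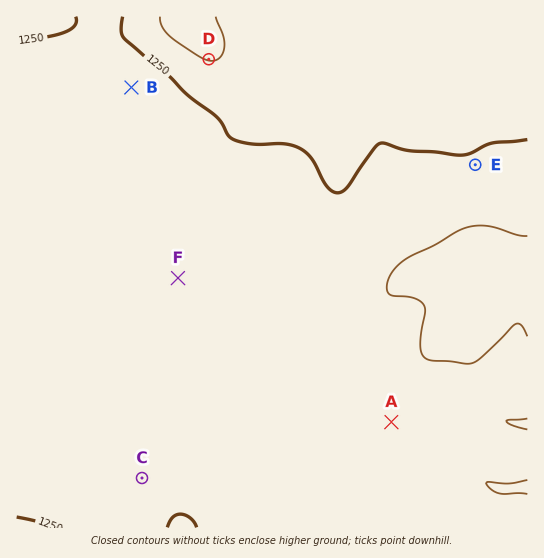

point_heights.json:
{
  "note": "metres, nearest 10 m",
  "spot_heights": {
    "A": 340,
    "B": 370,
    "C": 360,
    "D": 460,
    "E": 360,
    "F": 330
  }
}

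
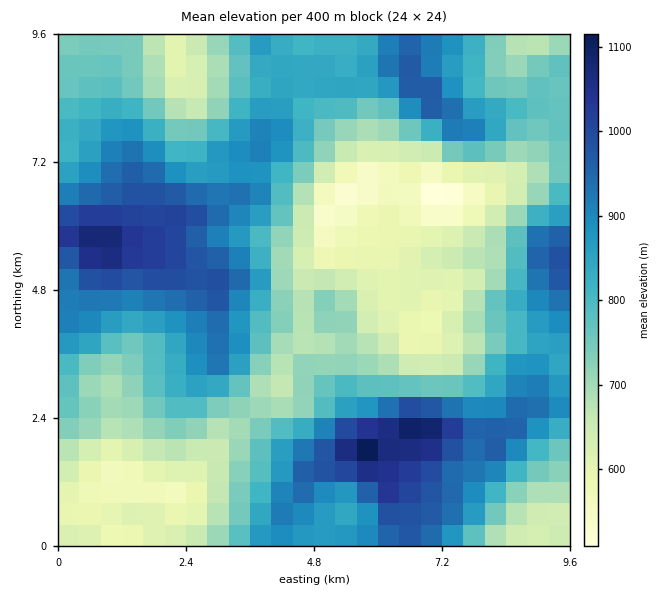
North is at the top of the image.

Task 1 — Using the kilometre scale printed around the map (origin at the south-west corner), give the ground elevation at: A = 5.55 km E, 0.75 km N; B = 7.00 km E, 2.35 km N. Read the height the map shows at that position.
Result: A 840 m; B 1075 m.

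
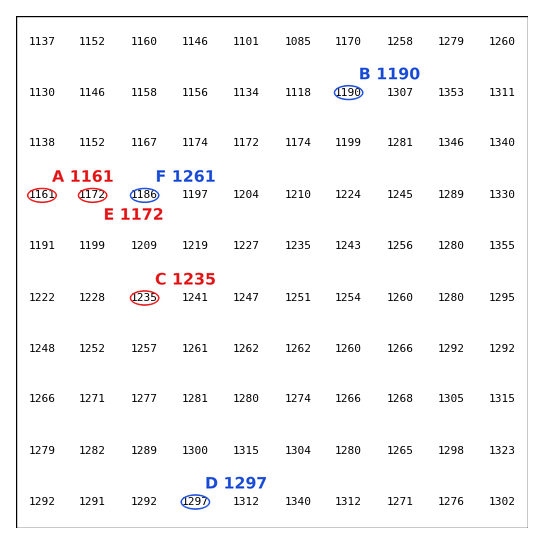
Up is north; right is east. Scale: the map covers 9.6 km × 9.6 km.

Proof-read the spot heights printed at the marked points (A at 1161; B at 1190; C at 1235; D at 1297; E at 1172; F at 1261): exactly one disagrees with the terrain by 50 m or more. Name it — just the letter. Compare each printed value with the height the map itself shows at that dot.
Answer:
F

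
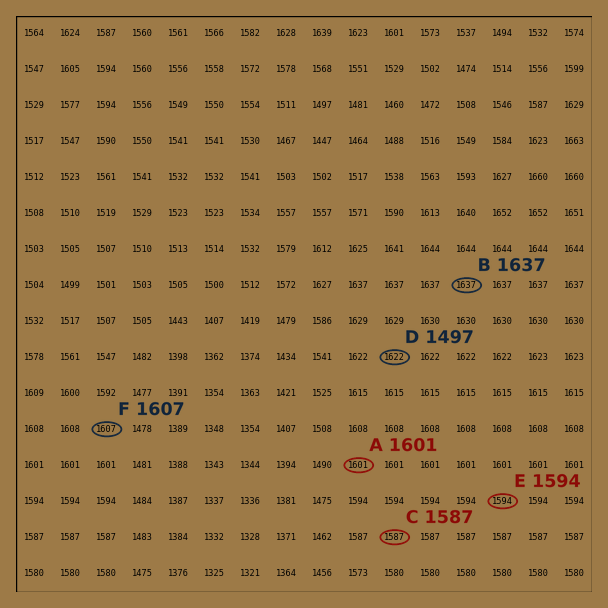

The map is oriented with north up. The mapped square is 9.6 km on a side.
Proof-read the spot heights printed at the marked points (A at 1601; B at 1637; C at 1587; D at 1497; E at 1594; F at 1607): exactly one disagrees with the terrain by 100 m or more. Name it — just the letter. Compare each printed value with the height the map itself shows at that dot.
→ D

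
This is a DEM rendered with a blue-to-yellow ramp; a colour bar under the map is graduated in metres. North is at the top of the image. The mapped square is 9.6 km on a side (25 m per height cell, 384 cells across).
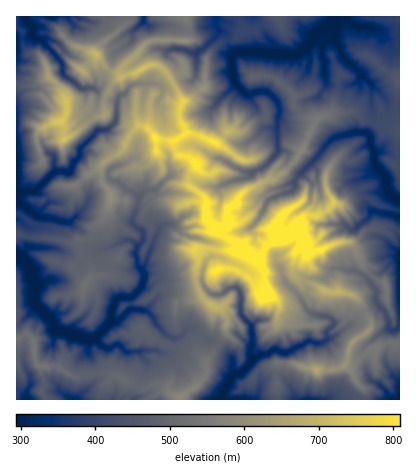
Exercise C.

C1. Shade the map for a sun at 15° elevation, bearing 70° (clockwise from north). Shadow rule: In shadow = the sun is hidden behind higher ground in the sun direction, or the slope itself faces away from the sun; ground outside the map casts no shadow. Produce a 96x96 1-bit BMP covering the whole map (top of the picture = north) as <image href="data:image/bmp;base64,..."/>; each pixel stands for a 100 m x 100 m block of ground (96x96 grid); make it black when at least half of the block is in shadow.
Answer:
<image width="96" height="96" href="data:image/bmp;base64,Qk2+BAAAAAAAAD4AAAAoAAAAYAAAAGAAAAABAAEAAAAAAIAEAAATCwAAEwsAAAIAAAAAAAAA////AAAAAAB+AcAAHgAAHABAAAA8BAAAAAAMTgBgDgQ4BCAAAAAOBgRgfgwcEAAAAAAHBwxgfDgcAAAAAAAHAB/g+DAcGAAAAAAAwR/gcMA8EAAAAAAA4D/gMcI8AAAAAAAAcB/gAYY4AAAAAAADOB4AAYx4AAAAAAAHGAAAAAx4ABAAgAAHAQAA4AgwADAAAAAHAAQB4AAwYDC9EAADPeCD4AAwYA74AAAEfPCC4AAQYA54AAAMfGDn8AAAAA8gAAA4vCjzgAAAA8cABgD5vgjmwAAAD+AADAHzPwBjAAAA+8BwHB/xf4ABgQQA+cBwOB+wf4ABgAQAcMCQMD+x/4AHgAwB/GHI8n+D/4AHAAwP9iHP4H+D/8BiABgftwDPYn8H+sCgADgfkwAEAH4D+AGwGDgPgAAGAPwD+AEwMDAHAAAzAfx/8AM4ADADAACzw/nf8AZwAHAAAAABx/uf4A4gAHAAfgAB3/+f4BwAAOAG/AAB3/+PwDgAAIAe/AAB//+HHDiAAwA/kAAD//uAPDrABgA/gAAD//uB+H5ABAB/AAAD//mf+P8AAAB+AAAD//j/wP8YAAAwAAAHf/B/gP+AAACAeAADf+AHAH0AAACf8AADf5A/DB4AAAI/wAAB/+/+GQcAAAQAAAAN///wHwIAAAQAAAAB///gHwAQAAAAAcABv//APwAABAAAA4AHP/+AP4AAMAAAAwAGP/8AH4ACYAAB+/AG//4wD8AiYAAH6ZAGf/4wB8AAwAIbgOACP344BwAAgHB8AH4CPx4wAwAEAMBw+H4BHgIQAABOAAAgwH4AGH4SAA9+AAAfwD4AP/wQAB98AAcPwD4AP/gAAA98AA+DwDwQH+AAAAd4AA/BwBgAzAAAAAZ4AA/wT4kA5+AAGAH4AB7wH4GA9/wAFgH4AB74f4AAf/gBhwA8AD7wd+AAN/gPw4A8AHz88+Af9/AfgYAcAHj888AP94B+AMwYAHD98fwH5wD8AHwMACD/8fDH5wPwAHwEAHj78PDv5gfAAHAAAOD74Hjn5A+AAGAAAOD74Dn34AYAAGAAAOD+4B/zwAAQAGAAAeD+QB/7g8AwAGAAB8D4AB/sB8BgAGAABIDngA3sB4BgAHgABADfAADsB4BCAHgAAAD/8ADsB4AwAHAAAAD/8ADsB4AwDHgAAAD/8Az8h4AgHHgAAAD/8Ax8jYAQGPgAAED/4Ax8jYAAAfAIAEDB4Aw8A4AAB/AAAAD/wH5MBwABz+AAABA/g/5ADgAD58AAAEB/j+/AHgAHwYAHAOD/H4vIDA4HwAAGA6D/P4GAOA4HwABHA4D/PwAAGA4HgABnB8D+PgBAAA4HAABmD4D+PPBAAI4DAAFmPwD+f/AAAwYAAABufAD8/+AAAAIAAABseADB/wAMA/EAAAAEcADH/AAGC+AAAFAA4ACP+AAGAcAAAMAAwACf8AAGAAAAAcAAAACP4AAAAAAAAQAAAAAH4AAAAAAAAAAAAAAPw4AB4AAAAAAAAAAeBigB8AAAAAEAAkAQBOAAwAAAAAAAAAA="/>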